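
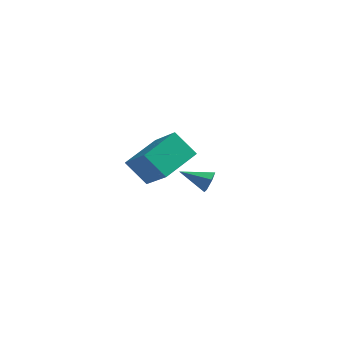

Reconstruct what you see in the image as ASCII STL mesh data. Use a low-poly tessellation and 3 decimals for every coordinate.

solid 
facet normal 0.928 0.100 -0.360
outer loop
vertex 2.941 1.236 -3.722
vertex 2.718 1.608 -4.193
vertex 2.905 1.869 -3.639
endloop
endfacet
facet normal 0.040 -0.128 0.991
outer loop
vertex 2.941 1.236 -3.722
vertex 2.905 1.869 -3.639
vertex 1.262 1.452 -3.627
endloop
endfacet
facet normal 0.927 0.100 -0.360
outer loop
vertex 2.905 1.869 -3.639
vertex 2.718 1.608 -4.193
vertex 2.682 2.242 -4.109
endloop
endfacet
facet normal -0.180 0.727 0.662
outer loop
vertex 2.905 1.869 -3.639
vertex 2.682 2.242 -4.109
vertex 1.262 1.452 -3.627
endloop
endfacet
facet normal 0.928 0.100 -0.359
outer loop
vertex 2.682 2.242 -4.109
vertex 2.718 1.608 -4.193
vertex 2.496 1.981 -4.663
endloop
endfacet
facet normal -0.529 0.822 -0.210
outer loop
vertex 2.682 2.242 -4.109
vertex 2.496 1.981 -4.663
vertex 1.262 1.452 -3.627
endloop
endfacet
facet normal 0.928 0.098 -0.360
outer loop
vertex 2.496 1.981 -4.663
vertex 2.718 1.608 -4.193
vertex 2.531 1.347 -4.746
endloop
endfacet
facet normal -0.657 0.062 -0.751
outer loop
vertex 2.496 1.981 -4.663
vertex 2.531 1.347 -4.746
vertex 1.262 1.452 -3.627
endloop
endfacet
facet normal 0.927 0.100 -0.361
outer loop
vertex 2.531 1.347 -4.746
vertex 2.718 1.608 -4.193
vertex 2.754 0.975 -4.276
endloop
endfacet
facet normal -0.437 -0.795 -0.421
outer loop
vertex 2.531 1.347 -4.746
vertex 2.754 0.975 -4.276
vertex 1.262 1.452 -3.627
endloop
endfacet
facet normal 0.928 0.100 -0.360
outer loop
vertex 2.754 0.975 -4.276
vertex 2.718 1.608 -4.193
vertex 2.941 1.236 -3.722
endloop
endfacet
facet normal -0.089 -0.889 0.449
outer loop
vertex 2.754 0.975 -4.276
vertex 2.941 1.236 -3.722
vertex 1.262 1.452 -3.627
endloop
endfacet
facet normal -0.565 0.487 -0.666
outer loop
vertex 0.448 -4.065 0.552
vertex 1.304 -2.348 1.081
vertex 1.505 -4.269 -0.494
endloop
endfacet
facet normal -0.430 -0.862 -0.267
outer loop
vertex 2.736 -5.332 0.959
vertex 0.448 -4.065 0.552
vertex 1.505 -4.269 -0.494
endloop
endfacet
facet normal -0.564 0.487 -0.666
outer loop
vertex 1.505 -4.269 -0.494
vertex 1.304 -2.348 1.081
vertex 2.361 -2.553 0.036
endloop
endfacet
facet normal 0.704 -0.136 -0.697
outer loop
vertex 2.361 -2.553 0.036
vertex 2.736 -5.332 0.959
vertex 1.505 -4.269 -0.494
endloop
endfacet
facet normal -0.704 0.137 0.697
outer loop
vertex 0.448 -4.065 0.552
vertex 2.535 -3.411 2.534
vertex 1.304 -2.348 1.081
endloop
endfacet
facet normal -0.430 -0.863 -0.266
outer loop
vertex 1.679 -5.127 2.004
vertex 0.448 -4.065 0.552
vertex 2.736 -5.332 0.959
endloop
endfacet
facet normal -0.704 0.136 0.697
outer loop
vertex 1.679 -5.127 2.004
vertex 2.535 -3.411 2.534
vertex 0.448 -4.065 0.552
endloop
endfacet
facet normal 0.430 0.862 0.266
outer loop
vertex 1.304 -2.348 1.081
vertex 2.535 -3.411 2.534
vertex 2.361 -2.553 0.036
endloop
endfacet
facet normal 0.704 -0.136 -0.697
outer loop
vertex 3.592 -3.615 1.488
vertex 2.736 -5.332 0.959
vertex 2.361 -2.553 0.036
endloop
endfacet
facet normal 0.430 0.863 0.266
outer loop
vertex 2.361 -2.553 0.036
vertex 2.535 -3.411 2.534
vertex 3.592 -3.615 1.488
endloop
endfacet
facet normal 0.565 -0.487 0.667
outer loop
vertex 3.592 -3.615 1.488
vertex 1.679 -5.127 2.004
vertex 2.736 -5.332 0.959
endloop
endfacet
facet normal 0.565 -0.487 0.666
outer loop
vertex 2.535 -3.411 2.534
vertex 1.679 -5.127 2.004
vertex 3.592 -3.615 1.488
endloop
endfacet

endsolid


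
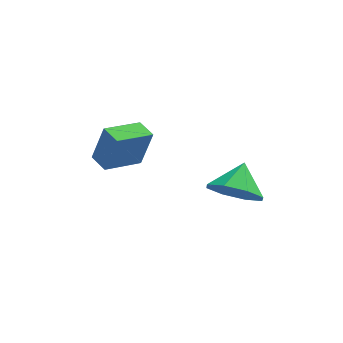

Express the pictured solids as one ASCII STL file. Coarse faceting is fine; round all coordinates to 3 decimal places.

solid 
facet normal -0.312 -0.752 -0.580
outer loop
vertex 0.726 0.598 1.678
vertex 0.32 0.118 2.519
vertex -0.037 0.81 1.814
endloop
endfacet
facet normal 0.209 0.935 -0.285
outer loop
vertex 0.726 0.598 1.678
vertex -0.037 0.81 1.814
vertex 0.72 1.082 3.261
endloop
endfacet
facet normal -0.312 -0.752 -0.580
outer loop
vertex -0.037 0.81 1.814
vertex 0.32 0.118 2.519
vertex -0.591 0.616 2.363
endloop
endfacet
facet normal -0.333 0.943 -0.003
outer loop
vertex -0.037 0.81 1.814
vertex -0.591 0.616 2.363
vertex 0.72 1.082 3.261
endloop
endfacet
facet normal -0.312 -0.753 -0.579
outer loop
vertex -0.591 0.616 2.363
vertex 0.32 0.118 2.519
vertex -0.611 0.131 3.004
endloop
endfacet
facet normal -0.568 0.665 0.485
outer loop
vertex -0.591 0.616 2.363
vertex -0.611 0.131 3.004
vertex 0.72 1.082 3.261
endloop
endfacet
facet normal -0.313 -0.752 -0.580
outer loop
vertex -0.611 0.131 3.004
vertex 0.32 0.118 2.519
vertex -0.086 -0.362 3.36
endloop
endfacet
facet normal -0.360 0.263 0.895
outer loop
vertex -0.611 0.131 3.004
vertex -0.086 -0.362 3.36
vertex 0.72 1.082 3.261
endloop
endfacet
facet normal -0.312 -0.753 -0.580
outer loop
vertex -0.086 -0.362 3.36
vertex 0.32 0.118 2.519
vertex 0.678 -0.573 3.223
endloop
endfacet
facet normal 0.169 -0.027 0.985
outer loop
vertex -0.086 -0.362 3.36
vertex 0.678 -0.573 3.223
vertex 0.72 1.082 3.261
endloop
endfacet
facet normal -0.311 -0.753 -0.580
outer loop
vertex 0.678 -0.573 3.223
vertex 0.32 0.118 2.519
vertex 1.232 -0.379 2.674
endloop
endfacet
facet normal 0.709 -0.034 0.704
outer loop
vertex 0.678 -0.573 3.223
vertex 1.232 -0.379 2.674
vertex 0.72 1.082 3.261
endloop
endfacet
facet normal -0.312 -0.753 -0.580
outer loop
vertex 1.232 -0.379 2.674
vertex 0.32 0.118 2.519
vertex 1.252 0.106 2.034
endloop
endfacet
facet normal 0.945 0.245 0.215
outer loop
vertex 1.232 -0.379 2.674
vertex 1.252 0.106 2.034
vertex 0.72 1.082 3.261
endloop
endfacet
facet normal -0.312 -0.753 -0.580
outer loop
vertex 1.252 0.106 2.034
vertex 0.32 0.118 2.519
vertex 0.726 0.598 1.678
endloop
endfacet
facet normal 0.737 0.647 -0.195
outer loop
vertex 1.252 0.106 2.034
vertex 0.726 0.598 1.678
vertex 0.72 1.082 3.261
endloop
endfacet
facet normal -0.521 0.847 0.106
outer loop
vertex -3.993 2.168 4.362
vertex -2.739 2.993 3.938
vertex -4.428 2.082 2.909
endloop
endfacet
facet normal -0.804 -0.528 0.272
outer loop
vertex -4.001 1.387 2.822
vertex -3.993 2.168 4.362
vertex -4.428 2.082 2.909
endloop
endfacet
facet normal -0.521 0.847 0.106
outer loop
vertex -4.428 2.082 2.909
vertex -2.739 2.993 3.938
vertex -3.174 2.907 2.484
endloop
endfacet
facet normal -0.287 -0.057 -0.956
outer loop
vertex -3.174 2.907 2.484
vertex -4.001 1.387 2.822
vertex -4.428 2.082 2.909
endloop
endfacet
facet normal 0.286 0.056 0.956
outer loop
vertex -3.993 2.168 4.362
vertex -2.312 2.298 3.851
vertex -2.739 2.993 3.938
endloop
endfacet
facet normal -0.805 -0.528 0.272
outer loop
vertex -3.566 1.473 4.276
vertex -3.993 2.168 4.362
vertex -4.001 1.387 2.822
endloop
endfacet
facet normal 0.286 0.058 0.956
outer loop
vertex -3.566 1.473 4.276
vertex -2.312 2.298 3.851
vertex -3.993 2.168 4.362
endloop
endfacet
facet normal 0.804 0.528 -0.272
outer loop
vertex -2.739 2.993 3.938
vertex -2.312 2.298 3.851
vertex -3.174 2.907 2.484
endloop
endfacet
facet normal -0.286 -0.057 -0.957
outer loop
vertex -2.747 2.212 2.398
vertex -4.001 1.387 2.822
vertex -3.174 2.907 2.484
endloop
endfacet
facet normal 0.805 0.528 -0.272
outer loop
vertex -3.174 2.907 2.484
vertex -2.312 2.298 3.851
vertex -2.747 2.212 2.398
endloop
endfacet
facet normal 0.521 -0.847 -0.106
outer loop
vertex -2.747 2.212 2.398
vertex -3.566 1.473 4.276
vertex -4.001 1.387 2.822
endloop
endfacet
facet normal 0.521 -0.847 -0.106
outer loop
vertex -2.312 2.298 3.851
vertex -3.566 1.473 4.276
vertex -2.747 2.212 2.398
endloop
endfacet

endsolid


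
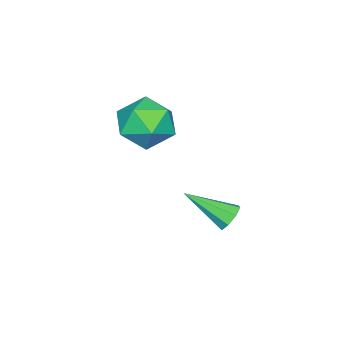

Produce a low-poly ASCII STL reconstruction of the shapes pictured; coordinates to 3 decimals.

solid 
facet normal -0.283 0.800 -0.528
outer loop
vertex 3.508 4.022 -3.377
vertex 3.004 4.034 -3.089
vertex 3.527 4.271 -3.01
endloop
endfacet
facet normal 0.999 -0.025 -0.035
outer loop
vertex 3.508 4.022 -3.377
vertex 3.527 4.271 -3.01
vertex 3.516 2.586 -2.131
endloop
endfacet
facet normal -0.282 0.799 -0.530
outer loop
vertex 3.527 4.271 -3.01
vertex 3.004 4.034 -3.089
vertex 3.24 4.382 -2.69
endloop
endfacet
facet normal 0.760 0.297 0.578
outer loop
vertex 3.527 4.271 -3.01
vertex 3.24 4.382 -2.69
vertex 3.516 2.586 -2.131
endloop
endfacet
facet normal -0.284 0.799 -0.529
outer loop
vertex 3.24 4.382 -2.69
vertex 3.004 4.034 -3.089
vertex 2.815 4.288 -2.604
endloop
endfacet
facet normal 0.122 0.312 0.942
outer loop
vertex 3.24 4.382 -2.69
vertex 2.815 4.288 -2.604
vertex 3.516 2.586 -2.131
endloop
endfacet
facet normal -0.282 0.800 -0.529
outer loop
vertex 2.815 4.288 -2.604
vertex 3.004 4.034 -3.089
vertex 2.5 4.046 -2.802
endloop
endfacet
facet normal -0.539 0.012 0.842
outer loop
vertex 2.815 4.288 -2.604
vertex 2.5 4.046 -2.802
vertex 3.516 2.586 -2.131
endloop
endfacet
facet normal -0.283 0.799 -0.530
outer loop
vertex 2.5 4.046 -2.802
vertex 3.004 4.034 -3.089
vertex 2.481 3.796 -3.169
endloop
endfacet
facet normal -0.838 -0.429 0.336
outer loop
vertex 2.5 4.046 -2.802
vertex 2.481 3.796 -3.169
vertex 3.516 2.586 -2.131
endloop
endfacet
facet normal -0.283 0.800 -0.529
outer loop
vertex 2.481 3.796 -3.169
vertex 3.004 4.034 -3.089
vertex 2.768 3.686 -3.489
endloop
endfacet
facet normal -0.599 -0.751 -0.279
outer loop
vertex 2.481 3.796 -3.169
vertex 2.768 3.686 -3.489
vertex 3.516 2.586 -2.131
endloop
endfacet
facet normal -0.282 0.800 -0.529
outer loop
vertex 2.768 3.686 -3.489
vertex 3.004 4.034 -3.089
vertex 3.193 3.779 -3.575
endloop
endfacet
facet normal 0.038 -0.766 -0.641
outer loop
vertex 2.768 3.686 -3.489
vertex 3.193 3.779 -3.575
vertex 3.516 2.586 -2.131
endloop
endfacet
facet normal -0.284 0.799 -0.530
outer loop
vertex 3.193 3.779 -3.575
vertex 3.004 4.034 -3.089
vertex 3.508 4.022 -3.377
endloop
endfacet
facet normal 0.700 -0.466 -0.541
outer loop
vertex 3.193 3.779 -3.575
vertex 3.508 4.022 -3.377
vertex 3.516 2.586 -2.131
endloop
endfacet
facet normal 0.154 0.955 0.254
outer loop
vertex 3.526 2.286 0.595
vertex 3.541 2.0 1.662
vertex 4.478 2.004 1.078
endloop
endfacet
facet normal 0.437 0.813 -0.386
outer loop
vertex 3.526 2.286 0.595
vertex 4.478 2.004 1.078
vertex 4.248 1.644 0.06
endloop
endfacet
facet normal -0.087 0.579 -0.811
outer loop
vertex 3.526 2.286 0.595
vertex 4.248 1.644 0.06
vertex 3.168 1.418 0.014
endloop
endfacet
facet normal -0.693 0.576 -0.434
outer loop
vertex 3.526 2.286 0.595
vertex 3.168 1.418 0.014
vertex 2.731 1.638 1.004
endloop
endfacet
facet normal -0.544 0.809 0.224
outer loop
vertex 3.526 2.286 0.595
vertex 2.731 1.638 1.004
vertex 3.541 2.0 1.662
endloop
endfacet
facet normal 0.909 0.284 -0.306
outer loop
vertex 4.248 1.644 0.06
vertex 4.478 2.004 1.078
vertex 4.709 0.962 0.796
endloop
endfacet
facet normal 0.452 0.514 0.729
outer loop
vertex 4.478 2.004 1.078
vertex 3.541 2.0 1.662
vertex 4.272 1.182 1.786
endloop
endfacet
facet normal -0.677 0.277 0.681
outer loop
vertex 3.541 2.0 1.662
vertex 2.731 1.638 1.004
vertex 3.192 0.956 1.74
endloop
endfacet
facet normal -0.918 -0.100 -0.383
outer loop
vertex 2.731 1.638 1.004
vertex 3.168 1.418 0.014
vertex 2.962 0.596 0.722
endloop
endfacet
facet normal 0.062 -0.095 -0.994
outer loop
vertex 3.168 1.418 0.014
vertex 4.248 1.644 0.06
vertex 3.899 0.6 0.138
endloop
endfacet
facet normal 0.693 -0.576 0.434
outer loop
vertex 3.914 0.314 1.205
vertex 4.709 0.962 0.796
vertex 4.272 1.182 1.786
endloop
endfacet
facet normal 0.087 -0.579 0.811
outer loop
vertex 3.914 0.314 1.205
vertex 4.272 1.182 1.786
vertex 3.192 0.956 1.74
endloop
endfacet
facet normal -0.437 -0.813 0.386
outer loop
vertex 3.914 0.314 1.205
vertex 3.192 0.956 1.74
vertex 2.962 0.596 0.722
endloop
endfacet
facet normal -0.154 -0.955 -0.254
outer loop
vertex 3.914 0.314 1.205
vertex 2.962 0.596 0.722
vertex 3.899 0.6 0.138
endloop
endfacet
facet normal 0.544 -0.809 -0.224
outer loop
vertex 3.914 0.314 1.205
vertex 3.899 0.6 0.138
vertex 4.709 0.962 0.796
endloop
endfacet
facet normal 0.918 0.100 0.383
outer loop
vertex 4.272 1.182 1.786
vertex 4.709 0.962 0.796
vertex 4.478 2.004 1.078
endloop
endfacet
facet normal -0.062 0.095 0.994
outer loop
vertex 3.192 0.956 1.74
vertex 4.272 1.182 1.786
vertex 3.541 2.0 1.662
endloop
endfacet
facet normal -0.909 -0.284 0.306
outer loop
vertex 2.962 0.596 0.722
vertex 3.192 0.956 1.74
vertex 2.731 1.638 1.004
endloop
endfacet
facet normal -0.452 -0.514 -0.729
outer loop
vertex 3.899 0.6 0.138
vertex 2.962 0.596 0.722
vertex 3.168 1.418 0.014
endloop
endfacet
facet normal 0.677 -0.277 -0.681
outer loop
vertex 4.709 0.962 0.796
vertex 3.899 0.6 0.138
vertex 4.248 1.644 0.06
endloop
endfacet

endsolid


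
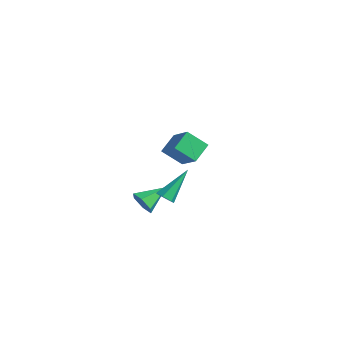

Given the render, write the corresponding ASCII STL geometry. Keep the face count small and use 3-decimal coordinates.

solid 
facet normal -0.094 -0.921 -0.378
outer loop
vertex -0.197 -1.999 -4.118
vertex -0.681 -2.203 -3.501
vertex -0.997 -1.892 -4.179
endloop
endfacet
facet normal 0.146 0.690 -0.709
outer loop
vertex -0.197 -1.999 -4.118
vertex -0.997 -1.892 -4.179
vertex -0.519 -0.637 -2.859
endloop
endfacet
facet normal -0.094 -0.921 -0.378
outer loop
vertex -0.997 -1.892 -4.179
vertex -0.681 -2.203 -3.501
vertex -1.481 -2.096 -3.562
endloop
endfacet
facet normal -0.700 0.627 -0.342
outer loop
vertex -0.997 -1.892 -4.179
vertex -1.481 -2.096 -3.562
vertex -0.519 -0.637 -2.859
endloop
endfacet
facet normal -0.094 -0.921 -0.377
outer loop
vertex -1.481 -2.096 -3.562
vertex -0.681 -2.203 -3.501
vertex -1.164 -2.406 -2.884
endloop
endfacet
facet normal -0.810 0.288 0.511
outer loop
vertex -1.481 -2.096 -3.562
vertex -1.164 -2.406 -2.884
vertex -0.519 -0.637 -2.859
endloop
endfacet
facet normal -0.096 -0.921 -0.378
outer loop
vertex -1.164 -2.406 -2.884
vertex -0.681 -2.203 -3.501
vertex -0.364 -2.514 -2.824
endloop
endfacet
facet normal -0.073 0.013 0.997
outer loop
vertex -1.164 -2.406 -2.884
vertex -0.364 -2.514 -2.824
vertex -0.519 -0.637 -2.859
endloop
endfacet
facet normal -0.095 -0.921 -0.379
outer loop
vertex -0.364 -2.514 -2.824
vertex -0.681 -2.203 -3.501
vertex 0.12 -2.31 -3.441
endloop
endfacet
facet normal 0.772 0.076 0.631
outer loop
vertex -0.364 -2.514 -2.824
vertex 0.12 -2.31 -3.441
vertex -0.519 -0.637 -2.859
endloop
endfacet
facet normal -0.095 -0.921 -0.379
outer loop
vertex 0.12 -2.31 -3.441
vertex -0.681 -2.203 -3.501
vertex -0.197 -1.999 -4.118
endloop
endfacet
facet normal 0.882 0.415 -0.223
outer loop
vertex 0.12 -2.31 -3.441
vertex -0.197 -1.999 -4.118
vertex -0.519 -0.637 -2.859
endloop
endfacet
facet normal -0.774 0.159 -0.614
outer loop
vertex -5.058 3.824 -3.019
vertex -4.141 4.586 -3.978
vertex -4.771 2.639 -3.687
endloop
endfacet
facet normal -0.599 -0.498 0.626
outer loop
vertex -3.279 2.334 -2.502
vertex -5.058 3.824 -3.019
vertex -4.771 2.639 -3.687
endloop
endfacet
facet normal -0.773 0.158 -0.614
outer loop
vertex -4.771 2.639 -3.687
vertex -4.141 4.586 -3.978
vertex -3.854 3.401 -4.645
endloop
endfacet
facet normal 0.207 -0.853 -0.480
outer loop
vertex -3.854 3.401 -4.645
vertex -3.279 2.334 -2.502
vertex -4.771 2.639 -3.687
endloop
endfacet
facet normal -0.207 0.853 0.480
outer loop
vertex -5.058 3.824 -3.019
vertex -2.649 4.281 -2.793
vertex -4.141 4.586 -3.978
endloop
endfacet
facet normal -0.599 -0.498 0.627
outer loop
vertex -3.566 3.519 -1.835
vertex -5.058 3.824 -3.019
vertex -3.279 2.334 -2.502
endloop
endfacet
facet normal -0.207 0.852 0.480
outer loop
vertex -3.566 3.519 -1.835
vertex -2.649 4.281 -2.793
vertex -5.058 3.824 -3.019
endloop
endfacet
facet normal 0.599 0.498 -0.627
outer loop
vertex -4.141 4.586 -3.978
vertex -2.649 4.281 -2.793
vertex -3.854 3.401 -4.645
endloop
endfacet
facet normal 0.207 -0.853 -0.480
outer loop
vertex -2.362 3.096 -3.461
vertex -3.279 2.334 -2.502
vertex -3.854 3.401 -4.645
endloop
endfacet
facet normal 0.599 0.498 -0.627
outer loop
vertex -3.854 3.401 -4.645
vertex -2.649 4.281 -2.793
vertex -2.362 3.096 -3.461
endloop
endfacet
facet normal 0.773 -0.158 0.614
outer loop
vertex -2.362 3.096 -3.461
vertex -3.566 3.519 -1.835
vertex -3.279 2.334 -2.502
endloop
endfacet
facet normal 0.773 -0.159 0.614
outer loop
vertex -2.649 4.281 -2.793
vertex -3.566 3.519 -1.835
vertex -2.362 3.096 -3.461
endloop
endfacet
facet normal 0.031 -0.756 -0.654
outer loop
vertex 3.676 -3.752 -0.251
vertex 3.333 -4.041 0.067
vertex 3.132 -3.711 -0.324
endloop
endfacet
facet normal 0.138 0.801 -0.582
outer loop
vertex 3.676 -3.752 -0.251
vertex 3.132 -3.711 -0.324
vertex 3.267 -2.459 1.433
endloop
endfacet
facet normal 0.031 -0.756 -0.654
outer loop
vertex 3.132 -3.711 -0.324
vertex 3.333 -4.041 0.067
vertex 2.789 -4.0 -0.006
endloop
endfacet
facet normal -0.768 0.548 -0.331
outer loop
vertex 3.132 -3.711 -0.324
vertex 2.789 -4.0 -0.006
vertex 3.267 -2.459 1.433
endloop
endfacet
facet normal 0.031 -0.757 -0.653
outer loop
vertex 2.789 -4.0 -0.006
vertex 3.333 -4.041 0.067
vertex 2.99 -4.33 0.386
endloop
endfacet
facet normal -0.914 -0.086 0.396
outer loop
vertex 2.789 -4.0 -0.006
vertex 2.99 -4.33 0.386
vertex 3.267 -2.459 1.433
endloop
endfacet
facet normal 0.031 -0.757 -0.653
outer loop
vertex 2.99 -4.33 0.386
vertex 3.333 -4.041 0.067
vertex 3.533 -4.371 0.459
endloop
endfacet
facet normal -0.152 -0.465 0.872
outer loop
vertex 2.99 -4.33 0.386
vertex 3.533 -4.371 0.459
vertex 3.267 -2.459 1.433
endloop
endfacet
facet normal 0.032 -0.757 -0.653
outer loop
vertex 3.533 -4.371 0.459
vertex 3.333 -4.041 0.067
vertex 3.876 -4.082 0.141
endloop
endfacet
facet normal 0.754 -0.212 0.621
outer loop
vertex 3.533 -4.371 0.459
vertex 3.876 -4.082 0.141
vertex 3.267 -2.459 1.433
endloop
endfacet
facet normal 0.032 -0.757 -0.653
outer loop
vertex 3.876 -4.082 0.141
vertex 3.333 -4.041 0.067
vertex 3.676 -3.752 -0.251
endloop
endfacet
facet normal 0.901 0.421 -0.105
outer loop
vertex 3.876 -4.082 0.141
vertex 3.676 -3.752 -0.251
vertex 3.267 -2.459 1.433
endloop
endfacet

endsolid


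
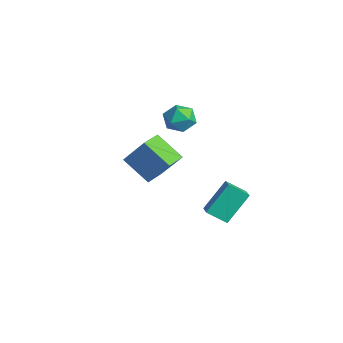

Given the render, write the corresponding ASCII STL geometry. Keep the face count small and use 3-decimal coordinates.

solid 
facet normal -0.216 0.263 0.940
outer loop
vertex -3.342 2.954 1.864
vertex -4.173 2.382 1.833
vertex -3.299 1.986 2.145
endloop
endfacet
facet normal 0.489 0.263 0.831
outer loop
vertex -3.342 2.954 1.864
vertex -3.299 1.986 2.145
vertex -2.559 2.382 1.584
endloop
endfacet
facet normal 0.630 0.716 0.299
outer loop
vertex -3.342 2.954 1.864
vertex -2.559 2.382 1.584
vertex -2.976 3.024 0.926
endloop
endfacet
facet normal 0.012 0.997 0.079
outer loop
vertex -3.342 2.954 1.864
vertex -2.976 3.024 0.926
vertex -3.974 3.024 1.08
endloop
endfacet
facet normal -0.511 0.716 0.476
outer loop
vertex -3.342 2.954 1.864
vertex -3.974 3.024 1.08
vertex -4.173 2.382 1.833
endloop
endfacet
facet normal 0.680 -0.391 0.620
outer loop
vertex -2.559 2.382 1.584
vertex -3.299 1.986 2.145
vertex -2.906 1.456 1.38
endloop
endfacet
facet normal -0.461 -0.391 0.796
outer loop
vertex -3.299 1.986 2.145
vertex -4.173 2.382 1.833
vertex -3.904 1.456 1.534
endloop
endfacet
facet normal -0.939 0.342 0.044
outer loop
vertex -4.173 2.382 1.833
vertex -3.974 3.024 1.08
vertex -4.321 2.098 0.876
endloop
endfacet
facet normal -0.092 0.796 -0.599
outer loop
vertex -3.974 3.024 1.08
vertex -2.976 3.024 0.926
vertex -3.581 2.494 0.315
endloop
endfacet
facet normal 0.908 0.342 -0.242
outer loop
vertex -2.976 3.024 0.926
vertex -2.559 2.382 1.584
vertex -2.707 2.098 0.627
endloop
endfacet
facet normal -0.012 -0.997 -0.079
outer loop
vertex -3.538 1.526 0.596
vertex -2.906 1.456 1.38
vertex -3.904 1.456 1.534
endloop
endfacet
facet normal -0.630 -0.716 -0.299
outer loop
vertex -3.538 1.526 0.596
vertex -3.904 1.456 1.534
vertex -4.321 2.098 0.876
endloop
endfacet
facet normal -0.489 -0.263 -0.831
outer loop
vertex -3.538 1.526 0.596
vertex -4.321 2.098 0.876
vertex -3.581 2.494 0.315
endloop
endfacet
facet normal 0.216 -0.263 -0.940
outer loop
vertex -3.538 1.526 0.596
vertex -3.581 2.494 0.315
vertex -2.707 2.098 0.627
endloop
endfacet
facet normal 0.511 -0.716 -0.476
outer loop
vertex -3.538 1.526 0.596
vertex -2.707 2.098 0.627
vertex -2.906 1.456 1.38
endloop
endfacet
facet normal 0.092 -0.796 0.599
outer loop
vertex -3.904 1.456 1.534
vertex -2.906 1.456 1.38
vertex -3.299 1.986 2.145
endloop
endfacet
facet normal -0.908 -0.342 0.242
outer loop
vertex -4.321 2.098 0.876
vertex -3.904 1.456 1.534
vertex -4.173 2.382 1.833
endloop
endfacet
facet normal -0.680 0.391 -0.620
outer loop
vertex -3.581 2.494 0.315
vertex -4.321 2.098 0.876
vertex -3.974 3.024 1.08
endloop
endfacet
facet normal 0.461 0.391 -0.796
outer loop
vertex -2.707 2.098 0.627
vertex -3.581 2.494 0.315
vertex -2.976 3.024 0.926
endloop
endfacet
facet normal 0.939 -0.342 -0.044
outer loop
vertex -2.906 1.456 1.38
vertex -2.707 2.098 0.627
vertex -2.559 2.382 1.584
endloop
endfacet
facet normal -0.434 -0.416 -0.799
outer loop
vertex 1.668 -3.394 2.668
vertex 0.908 -2.302 2.513
vertex 2.976 -2.64 1.565
endloop
endfacet
facet normal 0.568 -0.815 0.116
outer loop
vertex 3.792 -1.858 3.067
vertex 1.668 -3.394 2.668
vertex 2.976 -2.64 1.565
endloop
endfacet
facet normal -0.434 -0.416 -0.799
outer loop
vertex 2.976 -2.64 1.565
vertex 0.908 -2.302 2.513
vertex 2.216 -1.548 1.41
endloop
endfacet
facet normal 0.700 0.403 -0.590
outer loop
vertex 2.216 -1.548 1.41
vertex 3.792 -1.858 3.067
vertex 2.976 -2.64 1.565
endloop
endfacet
facet normal -0.700 -0.403 0.590
outer loop
vertex 1.668 -3.394 2.668
vertex 1.724 -1.52 4.015
vertex 0.908 -2.302 2.513
endloop
endfacet
facet normal 0.568 -0.815 0.116
outer loop
vertex 2.484 -2.612 4.17
vertex 1.668 -3.394 2.668
vertex 3.792 -1.858 3.067
endloop
endfacet
facet normal -0.700 -0.403 0.590
outer loop
vertex 2.484 -2.612 4.17
vertex 1.724 -1.52 4.015
vertex 1.668 -3.394 2.668
endloop
endfacet
facet normal -0.568 0.815 -0.116
outer loop
vertex 0.908 -2.302 2.513
vertex 1.724 -1.52 4.015
vertex 2.216 -1.548 1.41
endloop
endfacet
facet normal 0.700 0.403 -0.590
outer loop
vertex 3.032 -0.766 2.912
vertex 3.792 -1.858 3.067
vertex 2.216 -1.548 1.41
endloop
endfacet
facet normal -0.568 0.815 -0.116
outer loop
vertex 2.216 -1.548 1.41
vertex 1.724 -1.52 4.015
vertex 3.032 -0.766 2.912
endloop
endfacet
facet normal 0.434 0.416 0.799
outer loop
vertex 3.032 -0.766 2.912
vertex 2.484 -2.612 4.17
vertex 3.792 -1.858 3.067
endloop
endfacet
facet normal 0.434 0.416 0.799
outer loop
vertex 1.724 -1.52 4.015
vertex 2.484 -2.612 4.17
vertex 3.032 -0.766 2.912
endloop
endfacet
facet normal -0.472 -0.694 0.544
outer loop
vertex 0.686 3.077 -1.807
vertex -0.304 3.418 -2.23
vertex 0.892 1.672 -3.421
endloop
endfacet
facet normal 0.877 -0.302 0.375
outer loop
vertex 1.524 2.602 -4.15
vertex 0.686 3.077 -1.807
vertex 0.892 1.672 -3.421
endloop
endfacet
facet normal -0.472 -0.694 0.544
outer loop
vertex 0.892 1.672 -3.421
vertex -0.304 3.418 -2.23
vertex -0.098 2.013 -3.845
endloop
endfacet
facet normal 0.096 -0.654 -0.751
outer loop
vertex -0.098 2.013 -3.845
vertex 1.524 2.602 -4.15
vertex 0.892 1.672 -3.421
endloop
endfacet
facet normal -0.096 0.654 0.751
outer loop
vertex 0.686 3.077 -1.807
vertex 0.328 4.348 -2.959
vertex -0.304 3.418 -2.23
endloop
endfacet
facet normal 0.876 -0.302 0.375
outer loop
vertex 1.318 4.007 -2.535
vertex 0.686 3.077 -1.807
vertex 1.524 2.602 -4.15
endloop
endfacet
facet normal -0.097 0.653 0.751
outer loop
vertex 1.318 4.007 -2.535
vertex 0.328 4.348 -2.959
vertex 0.686 3.077 -1.807
endloop
endfacet
facet normal -0.877 0.302 -0.375
outer loop
vertex -0.304 3.418 -2.23
vertex 0.328 4.348 -2.959
vertex -0.098 2.013 -3.845
endloop
endfacet
facet normal 0.096 -0.653 -0.751
outer loop
vertex 0.534 2.943 -4.573
vertex 1.524 2.602 -4.15
vertex -0.098 2.013 -3.845
endloop
endfacet
facet normal -0.876 0.302 -0.375
outer loop
vertex -0.098 2.013 -3.845
vertex 0.328 4.348 -2.959
vertex 0.534 2.943 -4.573
endloop
endfacet
facet normal 0.471 0.694 -0.544
outer loop
vertex 0.534 2.943 -4.573
vertex 1.318 4.007 -2.535
vertex 1.524 2.602 -4.15
endloop
endfacet
facet normal 0.472 0.694 -0.544
outer loop
vertex 0.328 4.348 -2.959
vertex 1.318 4.007 -2.535
vertex 0.534 2.943 -4.573
endloop
endfacet

endsolid


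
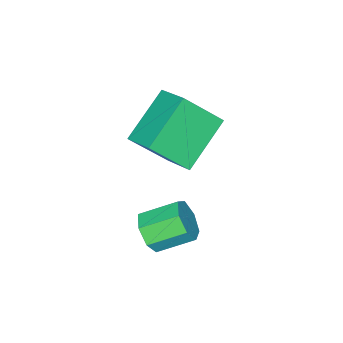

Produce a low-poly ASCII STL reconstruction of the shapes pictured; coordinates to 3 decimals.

solid 
facet normal 0.598 -0.660 -0.455
outer loop
vertex 4.232 3.46 -2.461
vertex 3.821 3.461 -3.002
vertex 4.357 3.86 -2.877
endloop
endfacet
facet normal 0.773 0.325 0.545
outer loop
vertex 4.232 3.46 -2.461
vertex 4.357 3.86 -2.877
vertex 3.491 4.279 -1.897
endloop
endfacet
facet normal 0.773 0.327 0.544
outer loop
vertex 3.491 4.279 -1.897
vertex 4.357 3.86 -2.877
vertex 3.615 4.678 -2.313
endloop
endfacet
facet normal -0.598 0.660 0.455
outer loop
vertex 3.491 4.279 -1.897
vertex 3.615 4.678 -2.313
vertex 3.079 4.279 -2.438
endloop
endfacet
facet normal 0.598 -0.660 -0.455
outer loop
vertex 4.357 3.86 -2.877
vertex 3.821 3.461 -3.002
vertex 4.078 3.959 -3.387
endloop
endfacet
facet normal 0.647 0.733 -0.212
outer loop
vertex 4.357 3.86 -2.877
vertex 4.078 3.959 -3.387
vertex 3.615 4.678 -2.313
endloop
endfacet
facet normal 0.647 0.733 -0.212
outer loop
vertex 3.615 4.678 -2.313
vertex 4.078 3.959 -3.387
vertex 3.336 4.777 -2.823
endloop
endfacet
facet normal -0.598 0.660 0.455
outer loop
vertex 3.615 4.678 -2.313
vertex 3.336 4.777 -2.823
vertex 3.079 4.279 -2.438
endloop
endfacet
facet normal 0.598 -0.660 -0.455
outer loop
vertex 4.078 3.959 -3.387
vertex 3.821 3.461 -3.002
vertex 3.605 3.683 -3.608
endloop
endfacet
facet normal 0.034 0.588 -0.808
outer loop
vertex 4.078 3.959 -3.387
vertex 3.605 3.683 -3.608
vertex 3.336 4.777 -2.823
endloop
endfacet
facet normal 0.033 0.588 -0.808
outer loop
vertex 3.336 4.777 -2.823
vertex 3.605 3.683 -3.608
vertex 2.864 4.501 -3.043
endloop
endfacet
facet normal -0.598 0.660 0.455
outer loop
vertex 3.336 4.777 -2.823
vertex 2.864 4.501 -3.043
vertex 3.079 4.279 -2.438
endloop
endfacet
facet normal 0.597 -0.660 -0.455
outer loop
vertex 3.605 3.683 -3.608
vertex 3.821 3.461 -3.002
vertex 3.295 3.24 -3.372
endloop
endfacet
facet normal -0.606 0.000 -0.795
outer loop
vertex 3.605 3.683 -3.608
vertex 3.295 3.24 -3.372
vertex 2.864 4.501 -3.043
endloop
endfacet
facet normal -0.604 0.001 -0.797
outer loop
vertex 2.864 4.501 -3.043
vertex 3.295 3.24 -3.372
vertex 2.553 4.058 -2.808
endloop
endfacet
facet normal -0.597 0.661 0.455
outer loop
vertex 2.864 4.501 -3.043
vertex 2.553 4.058 -2.808
vertex 3.079 4.279 -2.438
endloop
endfacet
facet normal 0.598 -0.660 -0.456
outer loop
vertex 3.295 3.24 -3.372
vertex 3.821 3.461 -3.002
vertex 3.381 2.963 -2.858
endloop
endfacet
facet normal -0.788 -0.587 -0.185
outer loop
vertex 3.295 3.24 -3.372
vertex 3.381 2.963 -2.858
vertex 2.553 4.058 -2.808
endloop
endfacet
facet normal -0.788 -0.587 -0.185
outer loop
vertex 2.553 4.058 -2.808
vertex 3.381 2.963 -2.858
vertex 2.639 3.781 -2.294
endloop
endfacet
facet normal -0.598 0.660 0.456
outer loop
vertex 2.553 4.058 -2.808
vertex 2.639 3.781 -2.294
vertex 3.079 4.279 -2.438
endloop
endfacet
facet normal 0.598 -0.660 -0.455
outer loop
vertex 3.381 2.963 -2.858
vertex 3.821 3.461 -3.002
vertex 3.798 3.061 -2.452
endloop
endfacet
facet normal -0.378 -0.733 0.565
outer loop
vertex 3.381 2.963 -2.858
vertex 3.798 3.061 -2.452
vertex 2.639 3.781 -2.294
endloop
endfacet
facet normal -0.378 -0.732 0.567
outer loop
vertex 2.639 3.781 -2.294
vertex 3.798 3.061 -2.452
vertex 3.056 3.88 -1.888
endloop
endfacet
facet normal -0.599 0.660 0.454
outer loop
vertex 2.639 3.781 -2.294
vertex 3.056 3.88 -1.888
vertex 3.079 4.279 -2.438
endloop
endfacet
facet normal 0.598 -0.660 -0.455
outer loop
vertex 3.798 3.061 -2.452
vertex 3.821 3.461 -3.002
vertex 4.232 3.46 -2.461
endloop
endfacet
facet normal 0.318 -0.325 0.891
outer loop
vertex 3.798 3.061 -2.452
vertex 4.232 3.46 -2.461
vertex 3.056 3.88 -1.888
endloop
endfacet
facet normal 0.317 -0.326 0.890
outer loop
vertex 3.056 3.88 -1.888
vertex 4.232 3.46 -2.461
vertex 3.491 4.279 -1.897
endloop
endfacet
facet normal -0.597 0.661 0.455
outer loop
vertex 3.056 3.88 -1.888
vertex 3.491 4.279 -1.897
vertex 3.079 4.279 -2.438
endloop
endfacet
facet normal -0.828 -0.032 0.559
outer loop
vertex 0.763 2.172 0.026
vertex -0.041 3.011 -1.117
vertex 0.421 1.067 -0.544
endloop
endfacet
facet normal 0.493 -0.514 0.702
outer loop
vertex 2.021 1.129 -1.623
vertex 0.763 2.172 0.026
vertex 0.421 1.067 -0.544
endloop
endfacet
facet normal -0.829 -0.033 0.558
outer loop
vertex 0.421 1.067 -0.544
vertex -0.041 3.011 -1.117
vertex -0.382 1.906 -1.688
endloop
endfacet
facet normal -0.265 -0.857 -0.442
outer loop
vertex -0.382 1.906 -1.688
vertex 2.021 1.129 -1.623
vertex 0.421 1.067 -0.544
endloop
endfacet
facet normal 0.265 0.857 0.442
outer loop
vertex 0.763 2.172 0.026
vertex 1.559 3.073 -2.196
vertex -0.041 3.011 -1.117
endloop
endfacet
facet normal 0.493 -0.515 0.702
outer loop
vertex 2.362 2.234 -1.052
vertex 0.763 2.172 0.026
vertex 2.021 1.129 -1.623
endloop
endfacet
facet normal 0.265 0.857 0.442
outer loop
vertex 2.362 2.234 -1.052
vertex 1.559 3.073 -2.196
vertex 0.763 2.172 0.026
endloop
endfacet
facet normal -0.493 0.515 -0.701
outer loop
vertex -0.041 3.011 -1.117
vertex 1.559 3.073 -2.196
vertex -0.382 1.906 -1.688
endloop
endfacet
facet normal -0.265 -0.857 -0.442
outer loop
vertex 1.217 1.968 -2.766
vertex 2.021 1.129 -1.623
vertex -0.382 1.906 -1.688
endloop
endfacet
facet normal -0.493 0.514 -0.702
outer loop
vertex -0.382 1.906 -1.688
vertex 1.559 3.073 -2.196
vertex 1.217 1.968 -2.766
endloop
endfacet
facet normal 0.829 0.033 -0.559
outer loop
vertex 1.217 1.968 -2.766
vertex 2.362 2.234 -1.052
vertex 2.021 1.129 -1.623
endloop
endfacet
facet normal 0.829 0.032 -0.559
outer loop
vertex 1.559 3.073 -2.196
vertex 2.362 2.234 -1.052
vertex 1.217 1.968 -2.766
endloop
endfacet

endsolid


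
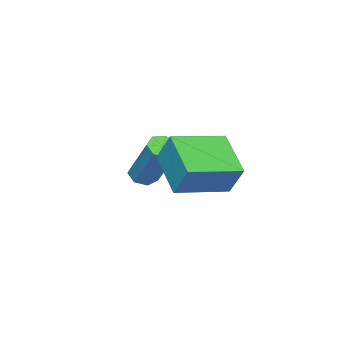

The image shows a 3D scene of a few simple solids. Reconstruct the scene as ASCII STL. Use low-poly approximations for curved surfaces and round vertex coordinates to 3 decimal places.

solid 
facet normal -0.532 -0.715 0.454
outer loop
vertex -0.126 2.396 -0.657
vertex -1.671 3.341 -0.98
vertex -0.258 1.817 -1.723
endloop
endfacet
facet normal 0.840 -0.514 0.175
outer loop
vertex 0.651 3.039 -2.5
vertex -0.126 2.396 -0.657
vertex -0.258 1.817 -1.723
endloop
endfacet
facet normal -0.532 -0.715 0.454
outer loop
vertex -0.258 1.817 -1.723
vertex -1.671 3.341 -0.98
vertex -1.803 2.762 -2.045
endloop
endfacet
facet normal -0.108 -0.475 -0.873
outer loop
vertex -1.803 2.762 -2.045
vertex 0.651 3.039 -2.5
vertex -0.258 1.817 -1.723
endloop
endfacet
facet normal 0.108 0.475 0.873
outer loop
vertex -0.126 2.396 -0.657
vertex -0.762 4.563 -1.757
vertex -1.671 3.341 -0.98
endloop
endfacet
facet normal 0.840 -0.513 0.175
outer loop
vertex 0.783 3.618 -1.435
vertex -0.126 2.396 -0.657
vertex 0.651 3.039 -2.5
endloop
endfacet
facet normal 0.109 0.475 0.873
outer loop
vertex 0.783 3.618 -1.435
vertex -0.762 4.563 -1.757
vertex -0.126 2.396 -0.657
endloop
endfacet
facet normal -0.840 0.514 -0.175
outer loop
vertex -1.671 3.341 -0.98
vertex -0.762 4.563 -1.757
vertex -1.803 2.762 -2.045
endloop
endfacet
facet normal -0.108 -0.475 -0.873
outer loop
vertex -0.894 3.984 -2.823
vertex 0.651 3.039 -2.5
vertex -1.803 2.762 -2.045
endloop
endfacet
facet normal -0.840 0.514 -0.175
outer loop
vertex -1.803 2.762 -2.045
vertex -0.762 4.563 -1.757
vertex -0.894 3.984 -2.823
endloop
endfacet
facet normal 0.532 0.714 -0.454
outer loop
vertex -0.894 3.984 -2.823
vertex 0.783 3.618 -1.435
vertex 0.651 3.039 -2.5
endloop
endfacet
facet normal 0.532 0.715 -0.454
outer loop
vertex -0.762 4.563 -1.757
vertex 0.783 3.618 -1.435
vertex -0.894 3.984 -2.823
endloop
endfacet
facet normal -0.241 -0.524 -0.817
outer loop
vertex -1.712 -0.045 -3.892
vertex -2.212 -0.038 -3.749
vertex -1.955 0.304 -4.044
endloop
endfacet
facet normal 0.808 0.359 -0.467
outer loop
vertex -1.712 -0.045 -3.892
vertex -1.955 0.304 -4.044
vertex -1.208 1.052 -2.174
endloop
endfacet
facet normal 0.808 0.359 -0.466
outer loop
vertex -1.208 1.052 -2.174
vertex -1.955 0.304 -4.044
vertex -1.45 1.401 -2.325
endloop
endfacet
facet normal 0.240 0.521 0.819
outer loop
vertex -1.208 1.052 -2.174
vertex -1.45 1.401 -2.325
vertex -1.708 1.058 -2.031
endloop
endfacet
facet normal -0.242 -0.523 -0.817
outer loop
vertex -1.955 0.304 -4.044
vertex -2.212 -0.038 -3.749
vertex -2.391 0.395 -3.973
endloop
endfacet
facet normal 0.083 0.829 -0.553
outer loop
vertex -1.955 0.304 -4.044
vertex -2.391 0.395 -3.973
vertex -1.45 1.401 -2.325
endloop
endfacet
facet normal 0.084 0.828 -0.554
outer loop
vertex -1.45 1.401 -2.325
vertex -2.391 0.395 -3.973
vertex -1.886 1.492 -2.255
endloop
endfacet
facet normal 0.240 0.521 0.819
outer loop
vertex -1.45 1.401 -2.325
vertex -1.886 1.492 -2.255
vertex -1.708 1.058 -2.031
endloop
endfacet
facet normal -0.239 -0.522 -0.819
outer loop
vertex -2.391 0.395 -3.973
vertex -2.212 -0.038 -3.749
vertex -2.693 0.16 -3.735
endloop
endfacet
facet normal -0.703 0.675 -0.225
outer loop
vertex -2.391 0.395 -3.973
vertex -2.693 0.16 -3.735
vertex -1.886 1.492 -2.255
endloop
endfacet
facet normal -0.703 0.675 -0.224
outer loop
vertex -1.886 1.492 -2.255
vertex -2.693 0.16 -3.735
vertex -2.188 1.257 -2.016
endloop
endfacet
facet normal 0.242 0.521 0.818
outer loop
vertex -1.886 1.492 -2.255
vertex -2.188 1.257 -2.016
vertex -1.708 1.058 -2.031
endloop
endfacet
facet normal -0.239 -0.522 -0.819
outer loop
vertex -2.693 0.16 -3.735
vertex -2.212 -0.038 -3.749
vertex -2.633 -0.225 -3.507
endloop
endfacet
facet normal -0.962 0.013 0.274
outer loop
vertex -2.693 0.16 -3.735
vertex -2.633 -0.225 -3.507
vertex -2.188 1.257 -2.016
endloop
endfacet
facet normal -0.962 0.013 0.274
outer loop
vertex -2.188 1.257 -2.016
vertex -2.633 -0.225 -3.507
vertex -2.128 0.872 -1.788
endloop
endfacet
facet normal 0.242 0.522 0.818
outer loop
vertex -2.188 1.257 -2.016
vertex -2.128 0.872 -1.788
vertex -1.708 1.058 -2.031
endloop
endfacet
facet normal -0.238 -0.523 -0.819
outer loop
vertex -2.633 -0.225 -3.507
vertex -2.212 -0.038 -3.749
vertex -2.256 -0.469 -3.461
endloop
endfacet
facet normal -0.495 -0.659 0.566
outer loop
vertex -2.633 -0.225 -3.507
vertex -2.256 -0.469 -3.461
vertex -2.128 0.872 -1.788
endloop
endfacet
facet normal -0.496 -0.659 0.566
outer loop
vertex -2.128 0.872 -1.788
vertex -2.256 -0.469 -3.461
vertex -1.751 0.627 -1.743
endloop
endfacet
facet normal 0.242 0.522 0.818
outer loop
vertex -2.128 0.872 -1.788
vertex -1.751 0.627 -1.743
vertex -1.708 1.058 -2.031
endloop
endfacet
facet normal -0.242 -0.522 -0.818
outer loop
vertex -2.256 -0.469 -3.461
vertex -2.212 -0.038 -3.749
vertex -1.847 -0.389 -3.633
endloop
endfacet
facet normal 0.344 -0.834 0.431
outer loop
vertex -2.256 -0.469 -3.461
vertex -1.847 -0.389 -3.633
vertex -1.751 0.627 -1.743
endloop
endfacet
facet normal 0.345 -0.834 0.431
outer loop
vertex -1.751 0.627 -1.743
vertex -1.847 -0.389 -3.633
vertex -1.342 0.708 -1.914
endloop
endfacet
facet normal 0.239 0.523 0.818
outer loop
vertex -1.751 0.627 -1.743
vertex -1.342 0.708 -1.914
vertex -1.708 1.058 -2.031
endloop
endfacet
facet normal -0.241 -0.521 -0.818
outer loop
vertex -1.847 -0.389 -3.633
vertex -2.212 -0.038 -3.749
vertex -1.712 -0.045 -3.892
endloop
endfacet
facet normal 0.923 -0.383 -0.027
outer loop
vertex -1.847 -0.389 -3.633
vertex -1.712 -0.045 -3.892
vertex -1.342 0.708 -1.914
endloop
endfacet
facet normal 0.924 -0.381 -0.028
outer loop
vertex -1.342 0.708 -1.914
vertex -1.712 -0.045 -3.892
vertex -1.208 1.052 -2.174
endloop
endfacet
facet normal 0.240 0.524 0.817
outer loop
vertex -1.342 0.708 -1.914
vertex -1.208 1.052 -2.174
vertex -1.708 1.058 -2.031
endloop
endfacet

endsolid


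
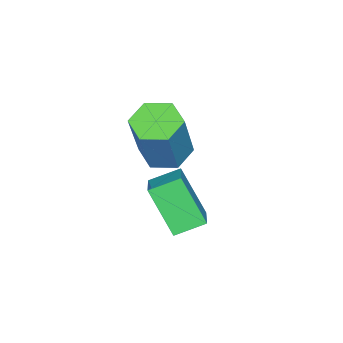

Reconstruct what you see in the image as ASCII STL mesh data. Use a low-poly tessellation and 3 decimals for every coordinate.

solid 
facet normal -0.620 0.688 0.377
outer loop
vertex -1.096 2.727 1.358
vertex -0.117 3.32 1.887
vertex -0.902 3.689 -0.079
endloop
endfacet
facet normal -0.776 -0.470 -0.420
outer loop
vertex -0.263 2.98 -0.467
vertex -1.096 2.727 1.358
vertex -0.902 3.689 -0.079
endloop
endfacet
facet normal -0.620 0.688 0.377
outer loop
vertex -0.902 3.689 -0.079
vertex -0.117 3.32 1.887
vertex 0.077 4.281 0.45
endloop
endfacet
facet normal 0.112 0.553 -0.826
outer loop
vertex 0.077 4.281 0.45
vertex -0.263 2.98 -0.467
vertex -0.902 3.689 -0.079
endloop
endfacet
facet normal -0.112 -0.553 0.826
outer loop
vertex -1.096 2.727 1.358
vertex 0.522 2.611 1.499
vertex -0.117 3.32 1.887
endloop
endfacet
facet normal -0.776 -0.471 -0.420
outer loop
vertex -0.457 2.019 0.97
vertex -1.096 2.727 1.358
vertex -0.263 2.98 -0.467
endloop
endfacet
facet normal -0.112 -0.553 0.826
outer loop
vertex -0.457 2.019 0.97
vertex 0.522 2.611 1.499
vertex -1.096 2.727 1.358
endloop
endfacet
facet normal 0.776 0.470 0.419
outer loop
vertex -0.117 3.32 1.887
vertex 0.522 2.611 1.499
vertex 0.077 4.281 0.45
endloop
endfacet
facet normal 0.111 0.553 -0.826
outer loop
vertex 0.716 3.573 0.062
vertex -0.263 2.98 -0.467
vertex 0.077 4.281 0.45
endloop
endfacet
facet normal 0.776 0.470 0.420
outer loop
vertex 0.077 4.281 0.45
vertex 0.522 2.611 1.499
vertex 0.716 3.573 0.062
endloop
endfacet
facet normal 0.620 -0.688 -0.376
outer loop
vertex 0.716 3.573 0.062
vertex -0.457 2.019 0.97
vertex -0.263 2.98 -0.467
endloop
endfacet
facet normal 0.620 -0.688 -0.377
outer loop
vertex 0.522 2.611 1.499
vertex -0.457 2.019 0.97
vertex 0.716 3.573 0.062
endloop
endfacet
facet normal -0.410 -0.099 -0.907
outer loop
vertex -0.657 2.895 1.775
vertex -1.065 2.256 2.029
vertex -1.384 2.986 2.094
endloop
endfacet
facet normal 0.064 0.989 -0.136
outer loop
vertex -0.657 2.895 1.775
vertex -1.384 2.986 2.094
vertex 0.213 3.104 3.697
endloop
endfacet
facet normal 0.064 0.989 -0.136
outer loop
vertex 0.213 3.104 3.697
vertex -1.384 2.986 2.094
vertex -0.515 3.195 4.016
endloop
endfacet
facet normal 0.410 0.099 0.907
outer loop
vertex 0.213 3.104 3.697
vertex -0.515 3.195 4.016
vertex -0.195 2.464 3.951
endloop
endfacet
facet normal -0.410 -0.098 -0.907
outer loop
vertex -1.384 2.986 2.094
vertex -1.065 2.256 2.029
vertex -1.792 2.346 2.348
endloop
endfacet
facet normal -0.756 0.592 0.278
outer loop
vertex -1.384 2.986 2.094
vertex -1.792 2.346 2.348
vertex -0.515 3.195 4.016
endloop
endfacet
facet normal -0.756 0.592 0.278
outer loop
vertex -0.515 3.195 4.016
vertex -1.792 2.346 2.348
vertex -0.923 2.555 4.27
endloop
endfacet
facet normal 0.410 0.099 0.907
outer loop
vertex -0.515 3.195 4.016
vertex -0.923 2.555 4.27
vertex -0.195 2.464 3.951
endloop
endfacet
facet normal -0.410 -0.098 -0.907
outer loop
vertex -1.792 2.346 2.348
vertex -1.065 2.256 2.029
vertex -1.473 1.616 2.283
endloop
endfacet
facet normal -0.820 -0.395 0.414
outer loop
vertex -1.792 2.346 2.348
vertex -1.473 1.616 2.283
vertex -0.923 2.555 4.27
endloop
endfacet
facet normal -0.820 -0.396 0.414
outer loop
vertex -0.923 2.555 4.27
vertex -1.473 1.616 2.283
vertex -0.603 1.825 4.205
endloop
endfacet
facet normal 0.410 0.099 0.907
outer loop
vertex -0.923 2.555 4.27
vertex -0.603 1.825 4.205
vertex -0.195 2.464 3.951
endloop
endfacet
facet normal -0.410 -0.099 -0.907
outer loop
vertex -1.473 1.616 2.283
vertex -1.065 2.256 2.029
vertex -0.745 1.525 1.964
endloop
endfacet
facet normal -0.064 -0.989 0.136
outer loop
vertex -1.473 1.616 2.283
vertex -0.745 1.525 1.964
vertex -0.603 1.825 4.205
endloop
endfacet
facet normal -0.064 -0.989 0.136
outer loop
vertex -0.603 1.825 4.205
vertex -0.745 1.525 1.964
vertex 0.124 1.734 3.886
endloop
endfacet
facet normal 0.410 0.099 0.907
outer loop
vertex -0.603 1.825 4.205
vertex 0.124 1.734 3.886
vertex -0.195 2.464 3.951
endloop
endfacet
facet normal -0.410 -0.099 -0.907
outer loop
vertex -0.745 1.525 1.964
vertex -1.065 2.256 2.029
vertex -0.337 2.165 1.71
endloop
endfacet
facet normal 0.756 -0.592 -0.278
outer loop
vertex -0.745 1.525 1.964
vertex -0.337 2.165 1.71
vertex 0.124 1.734 3.886
endloop
endfacet
facet normal 0.756 -0.592 -0.278
outer loop
vertex 0.124 1.734 3.886
vertex -0.337 2.165 1.71
vertex 0.532 2.374 3.632
endloop
endfacet
facet normal 0.410 0.098 0.907
outer loop
vertex 0.124 1.734 3.886
vertex 0.532 2.374 3.632
vertex -0.195 2.464 3.951
endloop
endfacet
facet normal -0.410 -0.099 -0.907
outer loop
vertex -0.337 2.165 1.71
vertex -1.065 2.256 2.029
vertex -0.657 2.895 1.775
endloop
endfacet
facet normal 0.820 0.396 -0.414
outer loop
vertex -0.337 2.165 1.71
vertex -0.657 2.895 1.775
vertex 0.532 2.374 3.632
endloop
endfacet
facet normal 0.820 0.395 -0.414
outer loop
vertex 0.532 2.374 3.632
vertex -0.657 2.895 1.775
vertex 0.213 3.104 3.697
endloop
endfacet
facet normal 0.410 0.098 0.907
outer loop
vertex 0.532 2.374 3.632
vertex 0.213 3.104 3.697
vertex -0.195 2.464 3.951
endloop
endfacet

endsolid


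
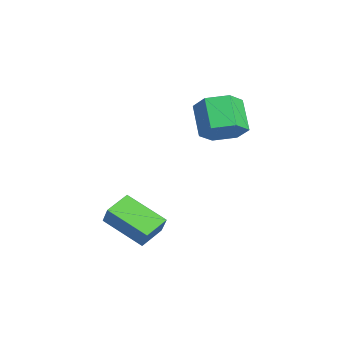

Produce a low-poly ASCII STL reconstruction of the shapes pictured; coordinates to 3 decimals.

solid 
facet normal 0.748 -0.013 -0.663
outer loop
vertex -1.212 3.087 1.536
vertex -1.892 2.729 0.776
vertex -1.749 3.791 0.917
endloop
endfacet
facet normal 0.439 0.758 0.482
outer loop
vertex -1.212 3.087 1.536
vertex -1.749 3.791 0.917
vertex -2.529 3.108 2.703
endloop
endfacet
facet normal 0.439 0.758 0.482
outer loop
vertex -2.529 3.108 2.703
vertex -1.749 3.791 0.917
vertex -3.066 3.812 2.085
endloop
endfacet
facet normal -0.748 0.012 0.664
outer loop
vertex -2.529 3.108 2.703
vertex -3.066 3.812 2.085
vertex -3.208 2.751 1.944
endloop
endfacet
facet normal 0.748 -0.013 -0.664
outer loop
vertex -1.749 3.791 0.917
vertex -1.892 2.729 0.776
vertex -2.429 3.433 0.158
endloop
endfacet
facet normal -0.212 0.943 -0.255
outer loop
vertex -1.749 3.791 0.917
vertex -2.429 3.433 0.158
vertex -3.066 3.812 2.085
endloop
endfacet
facet normal -0.211 0.944 -0.255
outer loop
vertex -3.066 3.812 2.085
vertex -2.429 3.433 0.158
vertex -3.745 3.455 1.326
endloop
endfacet
facet normal -0.748 0.012 0.664
outer loop
vertex -3.066 3.812 2.085
vertex -3.745 3.455 1.326
vertex -3.208 2.751 1.944
endloop
endfacet
facet normal 0.748 -0.012 -0.664
outer loop
vertex -2.429 3.433 0.158
vertex -1.892 2.729 0.776
vertex -2.571 2.372 0.017
endloop
endfacet
facet normal -0.651 0.185 -0.737
outer loop
vertex -2.429 3.433 0.158
vertex -2.571 2.372 0.017
vertex -3.745 3.455 1.326
endloop
endfacet
facet normal -0.650 0.186 -0.737
outer loop
vertex -3.745 3.455 1.326
vertex -2.571 2.372 0.017
vertex -3.888 2.393 1.184
endloop
endfacet
facet normal -0.748 0.012 0.664
outer loop
vertex -3.745 3.455 1.326
vertex -3.888 2.393 1.184
vertex -3.208 2.751 1.944
endloop
endfacet
facet normal 0.748 -0.012 -0.664
outer loop
vertex -2.571 2.372 0.017
vertex -1.892 2.729 0.776
vertex -2.034 1.668 0.635
endloop
endfacet
facet normal -0.439 -0.758 -0.482
outer loop
vertex -2.571 2.372 0.017
vertex -2.034 1.668 0.635
vertex -3.888 2.393 1.184
endloop
endfacet
facet normal -0.439 -0.758 -0.482
outer loop
vertex -3.888 2.393 1.184
vertex -2.034 1.668 0.635
vertex -3.351 1.689 1.803
endloop
endfacet
facet normal -0.748 0.013 0.663
outer loop
vertex -3.888 2.393 1.184
vertex -3.351 1.689 1.803
vertex -3.208 2.751 1.944
endloop
endfacet
facet normal 0.748 -0.012 -0.664
outer loop
vertex -2.034 1.668 0.635
vertex -1.892 2.729 0.776
vertex -1.355 2.025 1.394
endloop
endfacet
facet normal 0.211 -0.944 0.255
outer loop
vertex -2.034 1.668 0.635
vertex -1.355 2.025 1.394
vertex -3.351 1.689 1.803
endloop
endfacet
facet normal 0.211 -0.943 0.256
outer loop
vertex -3.351 1.689 1.803
vertex -1.355 2.025 1.394
vertex -2.671 2.047 2.562
endloop
endfacet
facet normal -0.748 0.013 0.664
outer loop
vertex -3.351 1.689 1.803
vertex -2.671 2.047 2.562
vertex -3.208 2.751 1.944
endloop
endfacet
facet normal 0.748 -0.012 -0.664
outer loop
vertex -1.355 2.025 1.394
vertex -1.892 2.729 0.776
vertex -1.212 3.087 1.536
endloop
endfacet
facet normal 0.650 -0.186 0.736
outer loop
vertex -1.355 2.025 1.394
vertex -1.212 3.087 1.536
vertex -2.671 2.047 2.562
endloop
endfacet
facet normal 0.650 -0.185 0.737
outer loop
vertex -2.671 2.047 2.562
vertex -1.212 3.087 1.536
vertex -2.529 3.108 2.703
endloop
endfacet
facet normal -0.748 0.012 0.664
outer loop
vertex -2.671 2.047 2.562
vertex -2.529 3.108 2.703
vertex -3.208 2.751 1.944
endloop
endfacet
facet normal -0.501 -0.099 -0.860
outer loop
vertex -0.967 -2.697 -3.436
vertex -1.77 -1.71 -3.082
vertex 0.364 -1.278 -4.375
endloop
endfacet
facet normal 0.608 -0.747 -0.268
outer loop
vertex 0.91 -1.17 -3.438
vertex -0.967 -2.697 -3.436
vertex 0.364 -1.278 -4.375
endloop
endfacet
facet normal -0.501 -0.099 -0.860
outer loop
vertex 0.364 -1.278 -4.375
vertex -1.77 -1.71 -3.082
vertex -0.439 -0.291 -4.021
endloop
endfacet
facet normal 0.616 0.657 -0.435
outer loop
vertex -0.439 -0.291 -4.021
vertex 0.91 -1.17 -3.438
vertex 0.364 -1.278 -4.375
endloop
endfacet
facet normal -0.616 -0.657 0.435
outer loop
vertex -0.967 -2.697 -3.436
vertex -1.224 -1.602 -2.145
vertex -1.77 -1.71 -3.082
endloop
endfacet
facet normal 0.608 -0.747 -0.268
outer loop
vertex -0.421 -2.589 -2.499
vertex -0.967 -2.697 -3.436
vertex 0.91 -1.17 -3.438
endloop
endfacet
facet normal -0.616 -0.657 0.435
outer loop
vertex -0.421 -2.589 -2.499
vertex -1.224 -1.602 -2.145
vertex -0.967 -2.697 -3.436
endloop
endfacet
facet normal -0.608 0.747 0.268
outer loop
vertex -1.77 -1.71 -3.082
vertex -1.224 -1.602 -2.145
vertex -0.439 -0.291 -4.021
endloop
endfacet
facet normal 0.616 0.657 -0.435
outer loop
vertex 0.107 -0.183 -3.084
vertex 0.91 -1.17 -3.438
vertex -0.439 -0.291 -4.021
endloop
endfacet
facet normal -0.608 0.747 0.268
outer loop
vertex -0.439 -0.291 -4.021
vertex -1.224 -1.602 -2.145
vertex 0.107 -0.183 -3.084
endloop
endfacet
facet normal 0.501 0.099 0.860
outer loop
vertex 0.107 -0.183 -3.084
vertex -0.421 -2.589 -2.499
vertex 0.91 -1.17 -3.438
endloop
endfacet
facet normal 0.501 0.099 0.860
outer loop
vertex -1.224 -1.602 -2.145
vertex -0.421 -2.589 -2.499
vertex 0.107 -0.183 -3.084
endloop
endfacet

endsolid


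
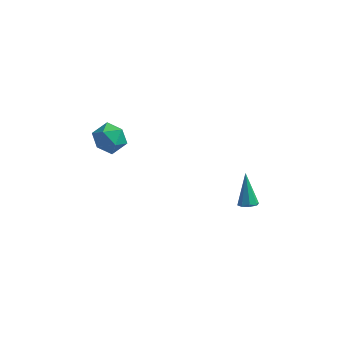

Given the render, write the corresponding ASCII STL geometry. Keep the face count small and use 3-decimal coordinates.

solid 
facet normal -0.134 0.979 0.153
outer loop
vertex -4.277 0.036 3.39
vertex -4.047 -0.088 4.387
vertex -3.3 0.12 3.709
endloop
endfacet
facet normal 0.094 0.854 -0.512
outer loop
vertex -4.277 0.036 3.39
vertex -3.3 0.12 3.709
vertex -3.516 -0.381 2.834
endloop
endfacet
facet normal -0.376 0.417 -0.827
outer loop
vertex -4.277 0.036 3.39
vertex -3.516 -0.381 2.834
vertex -4.396 -0.899 2.973
endloop
endfacet
facet normal -0.893 0.273 -0.357
outer loop
vertex -4.277 0.036 3.39
vertex -4.396 -0.899 2.973
vertex -4.724 -0.718 3.932
endloop
endfacet
facet normal -0.744 0.620 0.249
outer loop
vertex -4.277 0.036 3.39
vertex -4.724 -0.718 3.932
vertex -4.047 -0.088 4.387
endloop
endfacet
facet normal 0.718 0.512 -0.471
outer loop
vertex -3.516 -0.381 2.834
vertex -3.3 0.12 3.709
vertex -2.816 -0.762 3.488
endloop
endfacet
facet normal 0.350 0.715 0.605
outer loop
vertex -3.3 0.12 3.709
vertex -4.047 -0.088 4.387
vertex -3.144 -0.581 4.447
endloop
endfacet
facet normal -0.636 0.135 0.760
outer loop
vertex -4.047 -0.088 4.387
vertex -4.724 -0.718 3.932
vertex -4.024 -1.099 4.586
endloop
endfacet
facet normal -0.877 -0.426 -0.220
outer loop
vertex -4.724 -0.718 3.932
vertex -4.396 -0.899 2.973
vertex -4.24 -1.6 3.711
endloop
endfacet
facet normal -0.041 -0.194 -0.980
outer loop
vertex -4.396 -0.899 2.973
vertex -3.516 -0.381 2.834
vertex -3.493 -1.392 3.033
endloop
endfacet
facet normal 0.893 -0.273 0.357
outer loop
vertex -3.263 -1.516 4.03
vertex -2.816 -0.762 3.488
vertex -3.144 -0.581 4.447
endloop
endfacet
facet normal 0.376 -0.417 0.827
outer loop
vertex -3.263 -1.516 4.03
vertex -3.144 -0.581 4.447
vertex -4.024 -1.099 4.586
endloop
endfacet
facet normal -0.094 -0.854 0.512
outer loop
vertex -3.263 -1.516 4.03
vertex -4.024 -1.099 4.586
vertex -4.24 -1.6 3.711
endloop
endfacet
facet normal 0.134 -0.979 -0.153
outer loop
vertex -3.263 -1.516 4.03
vertex -4.24 -1.6 3.711
vertex -3.493 -1.392 3.033
endloop
endfacet
facet normal 0.744 -0.620 -0.249
outer loop
vertex -3.263 -1.516 4.03
vertex -3.493 -1.392 3.033
vertex -2.816 -0.762 3.488
endloop
endfacet
facet normal 0.877 0.426 0.220
outer loop
vertex -3.144 -0.581 4.447
vertex -2.816 -0.762 3.488
vertex -3.3 0.12 3.709
endloop
endfacet
facet normal 0.041 0.194 0.980
outer loop
vertex -4.024 -1.099 4.586
vertex -3.144 -0.581 4.447
vertex -4.047 -0.088 4.387
endloop
endfacet
facet normal -0.718 -0.512 0.471
outer loop
vertex -4.24 -1.6 3.711
vertex -4.024 -1.099 4.586
vertex -4.724 -0.718 3.932
endloop
endfacet
facet normal -0.350 -0.715 -0.605
outer loop
vertex -3.493 -1.392 3.033
vertex -4.24 -1.6 3.711
vertex -4.396 -0.899 2.973
endloop
endfacet
facet normal 0.636 -0.135 -0.760
outer loop
vertex -2.816 -0.762 3.488
vertex -3.493 -1.392 3.033
vertex -3.516 -0.381 2.834
endloop
endfacet
facet normal 0.181 -0.525 -0.832
outer loop
vertex 4.108 -0.362 -1.049
vertex 3.602 -0.185 -1.271
vertex 4.147 0.016 -1.279
endloop
endfacet
facet normal 0.899 0.157 0.410
outer loop
vertex 4.108 -0.362 -1.049
vertex 4.147 0.016 -1.279
vertex 3.238 0.865 0.391
endloop
endfacet
facet normal 0.181 -0.524 -0.832
outer loop
vertex 4.147 0.016 -1.279
vertex 3.602 -0.185 -1.271
vertex 3.866 0.276 -1.504
endloop
endfacet
facet normal 0.680 0.733 -0.002
outer loop
vertex 4.147 0.016 -1.279
vertex 3.866 0.276 -1.504
vertex 3.238 0.865 0.391
endloop
endfacet
facet normal 0.184 -0.525 -0.831
outer loop
vertex 3.866 0.276 -1.504
vertex 3.602 -0.185 -1.271
vertex 3.432 0.266 -1.594
endloop
endfacet
facet normal 0.037 0.958 -0.285
outer loop
vertex 3.866 0.276 -1.504
vertex 3.432 0.266 -1.594
vertex 3.238 0.865 0.391
endloop
endfacet
facet normal 0.182 -0.526 -0.831
outer loop
vertex 3.432 0.266 -1.594
vertex 3.602 -0.185 -1.271
vertex 3.097 -0.008 -1.494
endloop
endfacet
facet normal -0.657 0.702 -0.276
outer loop
vertex 3.432 0.266 -1.594
vertex 3.097 -0.008 -1.494
vertex 3.238 0.865 0.391
endloop
endfacet
facet normal 0.183 -0.526 -0.831
outer loop
vertex 3.097 -0.008 -1.494
vertex 3.602 -0.185 -1.271
vertex 3.058 -0.385 -1.264
endloop
endfacet
facet normal -0.993 0.115 0.021
outer loop
vertex 3.097 -0.008 -1.494
vertex 3.058 -0.385 -1.264
vertex 3.238 0.865 0.391
endloop
endfacet
facet normal 0.182 -0.523 -0.833
outer loop
vertex 3.058 -0.385 -1.264
vertex 3.602 -0.185 -1.271
vertex 3.338 -0.646 -1.039
endloop
endfacet
facet normal -0.776 -0.460 0.432
outer loop
vertex 3.058 -0.385 -1.264
vertex 3.338 -0.646 -1.039
vertex 3.238 0.865 0.391
endloop
endfacet
facet normal 0.184 -0.524 -0.832
outer loop
vertex 3.338 -0.646 -1.039
vertex 3.602 -0.185 -1.271
vertex 3.773 -0.636 -0.949
endloop
endfacet
facet normal -0.132 -0.686 0.716
outer loop
vertex 3.338 -0.646 -1.039
vertex 3.773 -0.636 -0.949
vertex 3.238 0.865 0.391
endloop
endfacet
facet normal 0.181 -0.525 -0.832
outer loop
vertex 3.773 -0.636 -0.949
vertex 3.602 -0.185 -1.271
vertex 4.108 -0.362 -1.049
endloop
endfacet
facet normal 0.562 -0.430 0.706
outer loop
vertex 3.773 -0.636 -0.949
vertex 4.108 -0.362 -1.049
vertex 3.238 0.865 0.391
endloop
endfacet

endsolid


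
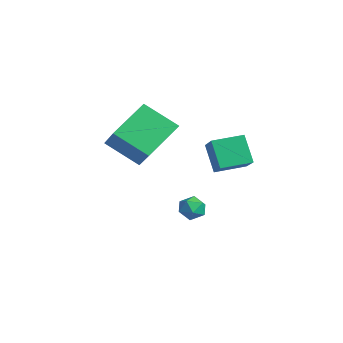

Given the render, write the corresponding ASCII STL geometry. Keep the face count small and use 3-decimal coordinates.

solid 
facet normal -0.446 0.810 -0.381
outer loop
vertex -3.552 0.678 -4.371
vertex -4.057 0.637 -3.867
vertex -3.464 1.019 -3.749
endloop
endfacet
facet normal 0.259 0.831 -0.492
outer loop
vertex -3.552 0.678 -4.371
vertex -3.464 1.019 -3.749
vertex -2.915 0.671 -4.048
endloop
endfacet
facet normal 0.440 0.248 -0.863
outer loop
vertex -3.552 0.678 -4.371
vertex -2.915 0.671 -4.048
vertex -3.169 0.075 -4.349
endloop
endfacet
facet normal -0.152 -0.132 -0.980
outer loop
vertex -3.552 0.678 -4.371
vertex -3.169 0.075 -4.349
vertex -3.874 0.053 -4.237
endloop
endfacet
facet normal -0.699 0.214 -0.683
outer loop
vertex -3.552 0.678 -4.371
vertex -3.874 0.053 -4.237
vertex -4.057 0.637 -3.867
endloop
endfacet
facet normal 0.584 0.799 0.142
outer loop
vertex -2.915 0.671 -4.048
vertex -3.464 1.019 -3.749
vertex -3.026 0.627 -3.343
endloop
endfacet
facet normal -0.557 0.765 0.324
outer loop
vertex -3.464 1.019 -3.749
vertex -4.057 0.637 -3.867
vertex -3.731 0.605 -3.231
endloop
endfacet
facet normal -0.966 -0.199 -0.165
outer loop
vertex -4.057 0.637 -3.867
vertex -3.874 0.053 -4.237
vertex -3.985 0.009 -3.532
endloop
endfacet
facet normal -0.079 -0.758 -0.647
outer loop
vertex -3.874 0.053 -4.237
vertex -3.169 0.075 -4.349
vertex -3.436 -0.339 -3.831
endloop
endfacet
facet normal 0.878 -0.143 -0.457
outer loop
vertex -3.169 0.075 -4.349
vertex -2.915 0.671 -4.048
vertex -2.843 0.043 -3.713
endloop
endfacet
facet normal 0.152 0.132 0.980
outer loop
vertex -3.348 0.002 -3.209
vertex -3.026 0.627 -3.343
vertex -3.731 0.605 -3.231
endloop
endfacet
facet normal -0.440 -0.248 0.863
outer loop
vertex -3.348 0.002 -3.209
vertex -3.731 0.605 -3.231
vertex -3.985 0.009 -3.532
endloop
endfacet
facet normal -0.259 -0.831 0.492
outer loop
vertex -3.348 0.002 -3.209
vertex -3.985 0.009 -3.532
vertex -3.436 -0.339 -3.831
endloop
endfacet
facet normal 0.446 -0.810 0.381
outer loop
vertex -3.348 0.002 -3.209
vertex -3.436 -0.339 -3.831
vertex -2.843 0.043 -3.713
endloop
endfacet
facet normal 0.699 -0.214 0.683
outer loop
vertex -3.348 0.002 -3.209
vertex -2.843 0.043 -3.713
vertex -3.026 0.627 -3.343
endloop
endfacet
facet normal 0.079 0.758 0.647
outer loop
vertex -3.731 0.605 -3.231
vertex -3.026 0.627 -3.343
vertex -3.464 1.019 -3.749
endloop
endfacet
facet normal -0.878 0.143 0.457
outer loop
vertex -3.985 0.009 -3.532
vertex -3.731 0.605 -3.231
vertex -4.057 0.637 -3.867
endloop
endfacet
facet normal -0.584 -0.799 -0.142
outer loop
vertex -3.436 -0.339 -3.831
vertex -3.985 0.009 -3.532
vertex -3.874 0.053 -4.237
endloop
endfacet
facet normal 0.557 -0.765 -0.324
outer loop
vertex -2.843 0.043 -3.713
vertex -3.436 -0.339 -3.831
vertex -3.169 0.075 -4.349
endloop
endfacet
facet normal 0.966 0.199 0.165
outer loop
vertex -3.026 0.627 -3.343
vertex -2.843 0.043 -3.713
vertex -2.915 0.671 -4.048
endloop
endfacet
facet normal -0.746 0.169 -0.644
outer loop
vertex -5.069 -3.125 0.413
vertex -5.643 -1.343 1.548
vertex -3.882 -2.047 -0.68
endloop
endfacet
facet normal 0.262 -0.814 -0.518
outer loop
vertex -2.337 -2.397 0.652
vertex -5.069 -3.125 0.413
vertex -3.882 -2.047 -0.68
endloop
endfacet
facet normal -0.747 0.169 -0.643
outer loop
vertex -3.882 -2.047 -0.68
vertex -5.643 -1.343 1.548
vertex -4.457 -0.264 0.455
endloop
endfacet
facet normal 0.611 0.556 -0.563
outer loop
vertex -4.457 -0.264 0.455
vertex -2.337 -2.397 0.652
vertex -3.882 -2.047 -0.68
endloop
endfacet
facet normal -0.611 -0.556 0.563
outer loop
vertex -5.069 -3.125 0.413
vertex -4.098 -1.693 2.88
vertex -5.643 -1.343 1.548
endloop
endfacet
facet normal 0.262 -0.814 -0.519
outer loop
vertex -3.523 -3.476 1.745
vertex -5.069 -3.125 0.413
vertex -2.337 -2.397 0.652
endloop
endfacet
facet normal -0.611 -0.556 0.563
outer loop
vertex -3.523 -3.476 1.745
vertex -4.098 -1.693 2.88
vertex -5.069 -3.125 0.413
endloop
endfacet
facet normal -0.263 0.814 0.518
outer loop
vertex -5.643 -1.343 1.548
vertex -4.098 -1.693 2.88
vertex -4.457 -0.264 0.455
endloop
endfacet
facet normal 0.611 0.556 -0.563
outer loop
vertex -2.911 -0.615 1.787
vertex -2.337 -2.397 0.652
vertex -4.457 -0.264 0.455
endloop
endfacet
facet normal -0.262 0.814 0.518
outer loop
vertex -4.457 -0.264 0.455
vertex -4.098 -1.693 2.88
vertex -2.911 -0.615 1.787
endloop
endfacet
facet normal 0.747 -0.169 0.643
outer loop
vertex -2.911 -0.615 1.787
vertex -3.523 -3.476 1.745
vertex -2.337 -2.397 0.652
endloop
endfacet
facet normal 0.746 -0.169 0.644
outer loop
vertex -4.098 -1.693 2.88
vertex -3.523 -3.476 1.745
vertex -2.911 -0.615 1.787
endloop
endfacet
facet normal -0.781 0.256 -0.570
outer loop
vertex -2.854 0.638 0.341
vertex -2.508 2.067 0.51
vertex -1.962 0.57 -0.912
endloop
endfacet
facet normal -0.234 -0.966 -0.114
outer loop
vertex -0.752 0.173 -0.03
vertex -2.854 0.638 0.341
vertex -1.962 0.57 -0.912
endloop
endfacet
facet normal -0.781 0.256 -0.569
outer loop
vertex -1.962 0.57 -0.912
vertex -2.508 2.067 0.51
vertex -1.616 1.999 -0.744
endloop
endfacet
facet normal 0.579 -0.044 -0.814
outer loop
vertex -1.616 1.999 -0.744
vertex -0.752 0.173 -0.03
vertex -1.962 0.57 -0.912
endloop
endfacet
facet normal -0.579 0.044 0.814
outer loop
vertex -2.854 0.638 0.341
vertex -1.298 1.67 1.392
vertex -2.508 2.067 0.51
endloop
endfacet
facet normal -0.234 -0.966 -0.114
outer loop
vertex -1.644 0.241 1.224
vertex -2.854 0.638 0.341
vertex -0.752 0.173 -0.03
endloop
endfacet
facet normal -0.579 0.045 0.814
outer loop
vertex -1.644 0.241 1.224
vertex -1.298 1.67 1.392
vertex -2.854 0.638 0.341
endloop
endfacet
facet normal 0.234 0.966 0.114
outer loop
vertex -2.508 2.067 0.51
vertex -1.298 1.67 1.392
vertex -1.616 1.999 -0.744
endloop
endfacet
facet normal 0.579 -0.044 -0.814
outer loop
vertex -0.406 1.602 0.139
vertex -0.752 0.173 -0.03
vertex -1.616 1.999 -0.744
endloop
endfacet
facet normal 0.234 0.966 0.114
outer loop
vertex -1.616 1.999 -0.744
vertex -1.298 1.67 1.392
vertex -0.406 1.602 0.139
endloop
endfacet
facet normal 0.781 -0.256 0.569
outer loop
vertex -0.406 1.602 0.139
vertex -1.644 0.241 1.224
vertex -0.752 0.173 -0.03
endloop
endfacet
facet normal 0.781 -0.256 0.570
outer loop
vertex -1.298 1.67 1.392
vertex -1.644 0.241 1.224
vertex -0.406 1.602 0.139
endloop
endfacet

endsolid


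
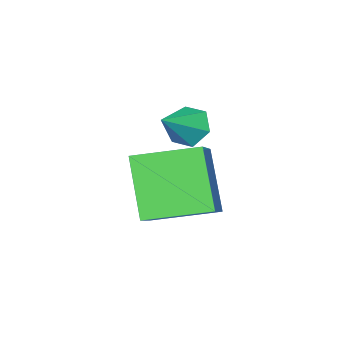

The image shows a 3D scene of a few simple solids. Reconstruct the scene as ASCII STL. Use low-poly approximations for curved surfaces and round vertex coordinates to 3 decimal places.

solid 
facet normal -0.746 0.636 0.197
outer loop
vertex -3.554 1.798 0.294
vertex -2.504 2.741 1.224
vertex -3.071 2.869 -1.337
endloop
endfacet
facet normal -0.621 -0.558 -0.550
outer loop
vertex -1.676 1.679 -1.704
vertex -3.554 1.798 0.294
vertex -3.071 2.869 -1.337
endloop
endfacet
facet normal -0.746 0.636 0.197
outer loop
vertex -3.071 2.869 -1.337
vertex -2.504 2.741 1.224
vertex -2.021 3.812 -0.406
endloop
endfacet
facet normal 0.241 0.533 -0.811
outer loop
vertex -2.021 3.812 -0.406
vertex -1.676 1.679 -1.704
vertex -3.071 2.869 -1.337
endloop
endfacet
facet normal -0.241 -0.532 0.812
outer loop
vertex -3.554 1.798 0.294
vertex -1.109 1.551 0.857
vertex -2.504 2.741 1.224
endloop
endfacet
facet normal -0.621 -0.558 -0.551
outer loop
vertex -2.159 0.608 -0.074
vertex -3.554 1.798 0.294
vertex -1.676 1.679 -1.704
endloop
endfacet
facet normal -0.241 -0.533 0.811
outer loop
vertex -2.159 0.608 -0.074
vertex -1.109 1.551 0.857
vertex -3.554 1.798 0.294
endloop
endfacet
facet normal 0.621 0.558 0.551
outer loop
vertex -2.504 2.741 1.224
vertex -1.109 1.551 0.857
vertex -2.021 3.812 -0.406
endloop
endfacet
facet normal 0.240 0.533 -0.811
outer loop
vertex -0.626 2.622 -0.774
vertex -1.676 1.679 -1.704
vertex -2.021 3.812 -0.406
endloop
endfacet
facet normal 0.621 0.558 0.550
outer loop
vertex -2.021 3.812 -0.406
vertex -1.109 1.551 0.857
vertex -0.626 2.622 -0.774
endloop
endfacet
facet normal 0.746 -0.636 -0.197
outer loop
vertex -0.626 2.622 -0.774
vertex -2.159 0.608 -0.074
vertex -1.676 1.679 -1.704
endloop
endfacet
facet normal 0.746 -0.636 -0.197
outer loop
vertex -1.109 1.551 0.857
vertex -2.159 0.608 -0.074
vertex -0.626 2.622 -0.774
endloop
endfacet
facet normal -0.825 -0.119 -0.552
outer loop
vertex -2.015 2.142 1.309
vertex -2.383 2.357 1.813
vertex -2.149 2.786 1.37
endloop
endfacet
facet normal 0.828 0.221 -0.516
outer loop
vertex -2.015 2.142 1.309
vertex -2.149 2.786 1.37
vertex -1.377 2.503 2.487
endloop
endfacet
facet normal -0.825 -0.120 -0.552
outer loop
vertex -2.149 2.786 1.37
vertex -2.383 2.357 1.813
vertex -2.517 3.0 1.874
endloop
endfacet
facet normal 0.430 0.900 -0.069
outer loop
vertex -2.149 2.786 1.37
vertex -2.517 3.0 1.874
vertex -1.377 2.503 2.487
endloop
endfacet
facet normal -0.825 -0.119 -0.553
outer loop
vertex -2.517 3.0 1.874
vertex -2.383 2.357 1.813
vertex -2.752 2.572 2.317
endloop
endfacet
facet normal -0.048 0.731 0.681
outer loop
vertex -2.517 3.0 1.874
vertex -2.752 2.572 2.317
vertex -1.377 2.503 2.487
endloop
endfacet
facet normal -0.825 -0.120 -0.553
outer loop
vertex -2.752 2.572 2.317
vertex -2.383 2.357 1.813
vertex -2.618 1.928 2.257
endloop
endfacet
facet normal -0.128 -0.118 0.985
outer loop
vertex -2.752 2.572 2.317
vertex -2.618 1.928 2.257
vertex -1.377 2.503 2.487
endloop
endfacet
facet normal -0.825 -0.119 -0.552
outer loop
vertex -2.618 1.928 2.257
vertex -2.383 2.357 1.813
vertex -2.25 1.713 1.753
endloop
endfacet
facet normal 0.270 -0.798 0.538
outer loop
vertex -2.618 1.928 2.257
vertex -2.25 1.713 1.753
vertex -1.377 2.503 2.487
endloop
endfacet
facet normal -0.825 -0.119 -0.552
outer loop
vertex -2.25 1.713 1.753
vertex -2.383 2.357 1.813
vertex -2.015 2.142 1.309
endloop
endfacet
facet normal 0.748 -0.629 -0.212
outer loop
vertex -2.25 1.713 1.753
vertex -2.015 2.142 1.309
vertex -1.377 2.503 2.487
endloop
endfacet

endsolid


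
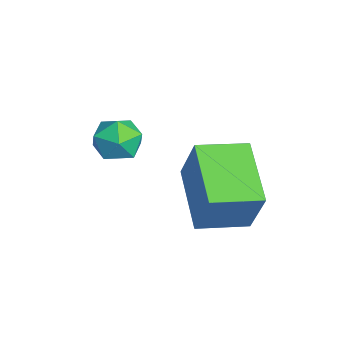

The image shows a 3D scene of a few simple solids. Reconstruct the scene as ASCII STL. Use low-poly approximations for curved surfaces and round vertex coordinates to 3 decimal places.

solid 
facet normal -0.160 0.590 0.791
outer loop
vertex -0.167 0.074 3.08
vertex 0.353 -0.335 3.49
vertex 0.583 0.282 3.076
endloop
endfacet
facet normal -0.262 0.948 0.181
outer loop
vertex -0.167 0.074 3.08
vertex 0.583 0.282 3.076
vertex 0.172 0.295 2.415
endloop
endfacet
facet normal -0.770 0.610 -0.190
outer loop
vertex -0.167 0.074 3.08
vertex 0.172 0.295 2.415
vertex -0.312 -0.314 2.421
endloop
endfacet
facet normal -0.981 0.044 0.190
outer loop
vertex -0.167 0.074 3.08
vertex -0.312 -0.314 2.421
vertex -0.201 -0.703 3.085
endloop
endfacet
facet normal -0.603 0.032 0.797
outer loop
vertex -0.167 0.074 3.08
vertex -0.201 -0.703 3.085
vertex 0.353 -0.335 3.49
endloop
endfacet
facet normal 0.343 0.919 -0.195
outer loop
vertex 0.172 0.295 2.415
vertex 0.583 0.282 3.076
vertex 0.901 0.023 2.415
endloop
endfacet
facet normal 0.509 0.341 0.790
outer loop
vertex 0.583 0.282 3.076
vertex 0.353 -0.335 3.49
vertex 1.012 -0.366 3.079
endloop
endfacet
facet normal -0.210 -0.563 0.799
outer loop
vertex 0.353 -0.335 3.49
vertex -0.201 -0.703 3.085
vertex 0.528 -0.975 3.085
endloop
endfacet
facet normal -0.820 -0.543 -0.181
outer loop
vertex -0.201 -0.703 3.085
vertex -0.312 -0.314 2.421
vertex 0.117 -0.962 2.424
endloop
endfacet
facet normal -0.478 0.372 -0.795
outer loop
vertex -0.312 -0.314 2.421
vertex 0.172 0.295 2.415
vertex 0.347 -0.345 2.01
endloop
endfacet
facet normal 0.981 -0.044 -0.190
outer loop
vertex 0.867 -0.754 2.42
vertex 0.901 0.023 2.415
vertex 1.012 -0.366 3.079
endloop
endfacet
facet normal 0.770 -0.610 0.190
outer loop
vertex 0.867 -0.754 2.42
vertex 1.012 -0.366 3.079
vertex 0.528 -0.975 3.085
endloop
endfacet
facet normal 0.262 -0.948 -0.181
outer loop
vertex 0.867 -0.754 2.42
vertex 0.528 -0.975 3.085
vertex 0.117 -0.962 2.424
endloop
endfacet
facet normal 0.160 -0.590 -0.791
outer loop
vertex 0.867 -0.754 2.42
vertex 0.117 -0.962 2.424
vertex 0.347 -0.345 2.01
endloop
endfacet
facet normal 0.603 -0.032 -0.797
outer loop
vertex 0.867 -0.754 2.42
vertex 0.347 -0.345 2.01
vertex 0.901 0.023 2.415
endloop
endfacet
facet normal 0.820 0.543 0.181
outer loop
vertex 1.012 -0.366 3.079
vertex 0.901 0.023 2.415
vertex 0.583 0.282 3.076
endloop
endfacet
facet normal 0.478 -0.372 0.795
outer loop
vertex 0.528 -0.975 3.085
vertex 1.012 -0.366 3.079
vertex 0.353 -0.335 3.49
endloop
endfacet
facet normal -0.343 -0.919 0.195
outer loop
vertex 0.117 -0.962 2.424
vertex 0.528 -0.975 3.085
vertex -0.201 -0.703 3.085
endloop
endfacet
facet normal -0.509 -0.341 -0.790
outer loop
vertex 0.347 -0.345 2.01
vertex 0.117 -0.962 2.424
vertex -0.312 -0.314 2.421
endloop
endfacet
facet normal 0.210 0.563 -0.799
outer loop
vertex 0.901 0.023 2.415
vertex 0.347 -0.345 2.01
vertex 0.172 0.295 2.415
endloop
endfacet
facet normal -0.924 -0.043 0.380
outer loop
vertex -0.496 1.817 1.642
vertex -0.654 3.355 1.431
vertex -1.134 1.534 0.059
endloop
endfacet
facet normal 0.101 -0.986 0.135
outer loop
vertex 0.834 1.625 -0.751
vertex -0.496 1.817 1.642
vertex -1.134 1.534 0.059
endloop
endfacet
facet normal -0.924 -0.043 0.380
outer loop
vertex -1.134 1.534 0.059
vertex -0.654 3.355 1.431
vertex -1.292 3.072 -0.152
endloop
endfacet
facet normal -0.369 -0.163 -0.915
outer loop
vertex -1.292 3.072 -0.152
vertex 0.834 1.625 -0.751
vertex -1.134 1.534 0.059
endloop
endfacet
facet normal 0.369 0.163 0.915
outer loop
vertex -0.496 1.817 1.642
vertex 1.314 3.446 0.621
vertex -0.654 3.355 1.431
endloop
endfacet
facet normal 0.101 -0.986 0.135
outer loop
vertex 1.472 1.908 0.832
vertex -0.496 1.817 1.642
vertex 0.834 1.625 -0.751
endloop
endfacet
facet normal 0.369 0.163 0.915
outer loop
vertex 1.472 1.908 0.832
vertex 1.314 3.446 0.621
vertex -0.496 1.817 1.642
endloop
endfacet
facet normal -0.101 0.986 -0.135
outer loop
vertex -0.654 3.355 1.431
vertex 1.314 3.446 0.621
vertex -1.292 3.072 -0.152
endloop
endfacet
facet normal -0.369 -0.163 -0.915
outer loop
vertex 0.676 3.163 -0.962
vertex 0.834 1.625 -0.751
vertex -1.292 3.072 -0.152
endloop
endfacet
facet normal -0.101 0.986 -0.135
outer loop
vertex -1.292 3.072 -0.152
vertex 1.314 3.446 0.621
vertex 0.676 3.163 -0.962
endloop
endfacet
facet normal 0.924 0.043 -0.380
outer loop
vertex 0.676 3.163 -0.962
vertex 1.472 1.908 0.832
vertex 0.834 1.625 -0.751
endloop
endfacet
facet normal 0.924 0.043 -0.380
outer loop
vertex 1.314 3.446 0.621
vertex 1.472 1.908 0.832
vertex 0.676 3.163 -0.962
endloop
endfacet

endsolid
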